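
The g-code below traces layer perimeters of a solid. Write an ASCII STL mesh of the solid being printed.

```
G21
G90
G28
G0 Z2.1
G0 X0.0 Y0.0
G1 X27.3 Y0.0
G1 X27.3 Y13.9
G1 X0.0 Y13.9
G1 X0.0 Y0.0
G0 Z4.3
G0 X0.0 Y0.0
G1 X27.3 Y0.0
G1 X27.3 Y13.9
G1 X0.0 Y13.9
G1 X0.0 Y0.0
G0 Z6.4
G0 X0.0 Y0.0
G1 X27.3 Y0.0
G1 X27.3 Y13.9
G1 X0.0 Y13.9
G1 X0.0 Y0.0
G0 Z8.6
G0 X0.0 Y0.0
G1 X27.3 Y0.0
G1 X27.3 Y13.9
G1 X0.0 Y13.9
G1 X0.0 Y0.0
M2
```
solid part
  facet normal 0.0000 0.0000 -1.0000
    outer loop
      vertex 27.3 13.9 0.0
      vertex 27.3 0.0 0.0
      vertex 0.0 0.0 0.0
    endloop
  endfacet
  facet normal 0.0000 0.0000 -1.0000
    outer loop
      vertex 0.0 13.9 0.0
      vertex 27.3 13.9 0.0
      vertex 0.0 0.0 0.0
    endloop
  endfacet
  facet normal 0.0000 0.0000 1.0000
    outer loop
      vertex 0.0 0.0 8.6
      vertex 27.3 0.0 8.6
      vertex 27.3 13.9 8.6
    endloop
  endfacet
  facet normal 0.0000 0.0000 1.0000
    outer loop
      vertex 0.0 0.0 8.6
      vertex 27.3 13.9 8.6
      vertex 0.0 13.9 8.6
    endloop
  endfacet
  facet normal 0.0000 -1.0000 0.0000
    outer loop
      vertex 0.0 0.0 0.0
      vertex 27.3 0.0 0.0
      vertex 27.3 0.0 8.6
    endloop
  endfacet
  facet normal 0.0000 -1.0000 0.0000
    outer loop
      vertex 0.0 0.0 0.0
      vertex 27.3 0.0 8.6
      vertex 0.0 0.0 8.6
    endloop
  endfacet
  facet normal 0.0000 1.0000 0.0000
    outer loop
      vertex 27.3 13.9 8.6
      vertex 27.3 13.9 0.0
      vertex 0.0 13.9 0.0
    endloop
  endfacet
  facet normal 0.0000 1.0000 0.0000
    outer loop
      vertex 0.0 13.9 8.6
      vertex 27.3 13.9 8.6
      vertex 0.0 13.9 0.0
    endloop
  endfacet
  facet normal -1.0000 0.0000 0.0000
    outer loop
      vertex 0.0 13.9 8.6
      vertex 0.0 13.9 0.0
      vertex 0.0 0.0 0.0
    endloop
  endfacet
  facet normal -1.0000 0.0000 0.0000
    outer loop
      vertex 0.0 0.0 8.6
      vertex 0.0 13.9 8.6
      vertex 0.0 0.0 0.0
    endloop
  endfacet
  facet normal 1.0000 0.0000 0.0000
    outer loop
      vertex 27.3 0.0 0.0
      vertex 27.3 13.9 0.0
      vertex 27.3 13.9 8.6
    endloop
  endfacet
  facet normal 1.0000 0.0000 0.0000
    outer loop
      vertex 27.3 0.0 0.0
      vertex 27.3 13.9 8.6
      vertex 27.3 0.0 8.6
    endloop
  endfacet
endsolid part

The G0 Z moves step by Δz≈2.1 mm. Every layer's G1 loop is the same polygon, so the solid is a straight extrusion of it from z=0 to z≈8.6. Closing with flat bottom and top caps and triangulating gives 12 facets — a rectangular box, roughly 27.3 × 13.9 mm footprint and 8.6 mm tall.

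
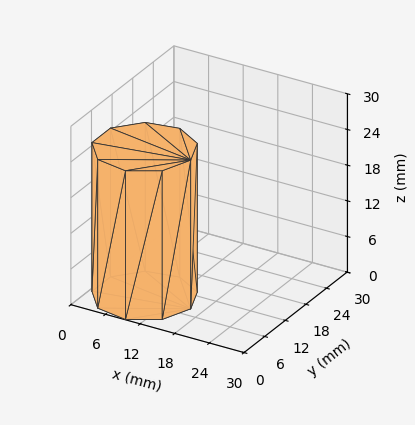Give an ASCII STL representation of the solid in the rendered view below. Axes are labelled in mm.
Reading the render: the shape is a regular 9-sided prism (a cylinder approximated with 9 flat sides), circumscribed radius ≈ 8 mm, height ≈ 25 mm (dimensions read to the nearest mm from the axis ticks). For the STL, each face is triangulated and given an outward normal.

solid part
  facet normal 0.0000 0.0000 -1.0000
    outer loop
      vertex 9.4 15.9 0.0
      vertex 14.1 13.1 0.0
      vertex 16.0 8.0 0.0
    endloop
  endfacet
  facet normal 0.0000 0.0000 -1.0000
    outer loop
      vertex 4.0 14.9 0.0
      vertex 9.4 15.9 0.0
      vertex 16.0 8.0 0.0
    endloop
  endfacet
  facet normal 0.0000 0.0000 -1.0000
    outer loop
      vertex 0.5 10.7 0.0
      vertex 4.0 14.9 0.0
      vertex 16.0 8.0 0.0
    endloop
  endfacet
  facet normal 0.0000 0.0000 -1.0000
    outer loop
      vertex 0.5 5.3 0.0
      vertex 0.5 10.7 0.0
      vertex 16.0 8.0 0.0
    endloop
  endfacet
  facet normal 0.0000 0.0000 -1.0000
    outer loop
      vertex 4.0 1.1 0.0
      vertex 0.5 5.3 0.0
      vertex 16.0 8.0 0.0
    endloop
  endfacet
  facet normal 0.0000 0.0000 -1.0000
    outer loop
      vertex 9.4 0.1 0.0
      vertex 4.0 1.1 0.0
      vertex 16.0 8.0 0.0
    endloop
  endfacet
  facet normal 0.0000 0.0000 -1.0000
    outer loop
      vertex 14.1 2.9 0.0
      vertex 9.4 0.1 0.0
      vertex 16.0 8.0 0.0
    endloop
  endfacet
  facet normal 0.0000 0.0000 1.0000
    outer loop
      vertex 16.0 8.0 25.0
      vertex 14.1 13.1 25.0
      vertex 9.4 15.9 25.0
    endloop
  endfacet
  facet normal 0.0000 0.0000 1.0000
    outer loop
      vertex 16.0 8.0 25.0
      vertex 9.4 15.9 25.0
      vertex 4.0 14.9 25.0
    endloop
  endfacet
  facet normal 0.0000 0.0000 1.0000
    outer loop
      vertex 16.0 8.0 25.0
      vertex 4.0 14.9 25.0
      vertex 0.5 10.7 25.0
    endloop
  endfacet
  facet normal 0.0000 0.0000 1.0000
    outer loop
      vertex 16.0 8.0 25.0
      vertex 0.5 10.7 25.0
      vertex 0.5 5.3 25.0
    endloop
  endfacet
  facet normal 0.0000 0.0000 1.0000
    outer loop
      vertex 16.0 8.0 25.0
      vertex 0.5 5.3 25.0
      vertex 4.0 1.1 25.0
    endloop
  endfacet
  facet normal 0.0000 0.0000 1.0000
    outer loop
      vertex 16.0 8.0 25.0
      vertex 4.0 1.1 25.0
      vertex 9.4 0.1 25.0
    endloop
  endfacet
  facet normal 0.0000 0.0000 1.0000
    outer loop
      vertex 16.0 8.0 25.0
      vertex 9.4 0.1 25.0
      vertex 14.1 2.9 25.0
    endloop
  endfacet
  facet normal 0.9371 0.3491 0.0000
    outer loop
      vertex 16.0 8.0 0.0
      vertex 14.1 13.1 0.0
      vertex 14.1 13.1 25.0
    endloop
  endfacet
  facet normal 0.9371 0.3491 0.0000
    outer loop
      vertex 16.0 8.0 0.0
      vertex 14.1 13.1 25.0
      vertex 16.0 8.0 25.0
    endloop
  endfacet
  facet normal 0.5118 0.8591 0.0000
    outer loop
      vertex 14.1 13.1 0.0
      vertex 9.4 15.9 0.0
      vertex 9.4 15.9 25.0
    endloop
  endfacet
  facet normal 0.5118 0.8591 0.0000
    outer loop
      vertex 14.1 13.1 0.0
      vertex 9.4 15.9 25.0
      vertex 14.1 13.1 25.0
    endloop
  endfacet
  facet normal -0.1821 0.9833 0.0000
    outer loop
      vertex 9.4 15.9 0.0
      vertex 4.0 14.9 0.0
      vertex 4.0 14.9 25.0
    endloop
  endfacet
  facet normal -0.1821 0.9833 0.0000
    outer loop
      vertex 9.4 15.9 0.0
      vertex 4.0 14.9 25.0
      vertex 9.4 15.9 25.0
    endloop
  endfacet
  facet normal -0.7682 0.6402 0.0000
    outer loop
      vertex 4.0 14.9 0.0
      vertex 0.5 10.7 0.0
      vertex 0.5 10.7 25.0
    endloop
  endfacet
  facet normal -0.7682 0.6402 0.0000
    outer loop
      vertex 4.0 14.9 0.0
      vertex 0.5 10.7 25.0
      vertex 4.0 14.9 25.0
    endloop
  endfacet
  facet normal -1.0000 0.0000 0.0000
    outer loop
      vertex 0.5 10.7 0.0
      vertex 0.5 5.3 0.0
      vertex 0.5 5.3 25.0
    endloop
  endfacet
  facet normal -1.0000 0.0000 0.0000
    outer loop
      vertex 0.5 10.7 0.0
      vertex 0.5 5.3 25.0
      vertex 0.5 10.7 25.0
    endloop
  endfacet
  facet normal -0.7682 -0.6402 0.0000
    outer loop
      vertex 0.5 5.3 0.0
      vertex 4.0 1.1 0.0
      vertex 4.0 1.1 25.0
    endloop
  endfacet
  facet normal -0.7682 -0.6402 0.0000
    outer loop
      vertex 0.5 5.3 0.0
      vertex 4.0 1.1 25.0
      vertex 0.5 5.3 25.0
    endloop
  endfacet
  facet normal -0.1821 -0.9833 0.0000
    outer loop
      vertex 4.0 1.1 0.0
      vertex 9.4 0.1 0.0
      vertex 9.4 0.1 25.0
    endloop
  endfacet
  facet normal -0.1821 -0.9833 0.0000
    outer loop
      vertex 4.0 1.1 0.0
      vertex 9.4 0.1 25.0
      vertex 4.0 1.1 25.0
    endloop
  endfacet
  facet normal 0.5118 -0.8591 0.0000
    outer loop
      vertex 9.4 0.1 0.0
      vertex 14.1 2.9 0.0
      vertex 14.1 2.9 25.0
    endloop
  endfacet
  facet normal 0.5118 -0.8591 0.0000
    outer loop
      vertex 9.4 0.1 0.0
      vertex 14.1 2.9 25.0
      vertex 9.4 0.1 25.0
    endloop
  endfacet
  facet normal 0.9371 -0.3491 0.0000
    outer loop
      vertex 14.1 2.9 0.0
      vertex 16.0 8.0 0.0
      vertex 16.0 8.0 25.0
    endloop
  endfacet
  facet normal 0.9371 -0.3491 0.0000
    outer loop
      vertex 14.1 2.9 0.0
      vertex 16.0 8.0 25.0
      vertex 14.1 2.9 25.0
    endloop
  endfacet
endsolid part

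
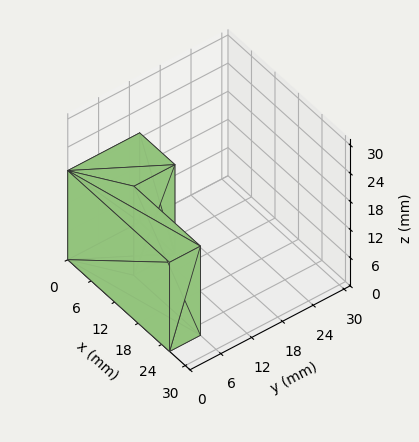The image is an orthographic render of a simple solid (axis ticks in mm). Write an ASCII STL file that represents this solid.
Reading the render: the shape is an L-shaped prism: outer 26 × 14 mm, arm thicknesses ≈ 6 mm (horizontal) and 9 mm (vertical), extruded 19 mm in z (dimensions read to the nearest mm from the axis ticks). For the STL, each face is triangulated and given an outward normal.

solid part
  facet normal 0.0000 0.0000 -1.0000
    outer loop
      vertex 26.000 6.000 0.000
      vertex 26.000 0.000 0.000
      vertex 0.000 0.000 0.000
    endloop
  endfacet
  facet normal 0.0000 0.0000 -1.0000
    outer loop
      vertex 9.000 6.000 0.000
      vertex 26.000 6.000 0.000
      vertex 0.000 0.000 0.000
    endloop
  endfacet
  facet normal 0.0000 0.0000 -1.0000
    outer loop
      vertex 9.000 14.000 0.000
      vertex 9.000 6.000 0.000
      vertex 0.000 0.000 0.000
    endloop
  endfacet
  facet normal 0.0000 0.0000 -1.0000
    outer loop
      vertex 0.000 14.000 0.000
      vertex 9.000 14.000 0.000
      vertex 0.000 0.000 0.000
    endloop
  endfacet
  facet normal 0.0000 0.0000 1.0000
    outer loop
      vertex 0.000 0.000 19.000
      vertex 26.000 0.000 19.000
      vertex 26.000 6.000 19.000
    endloop
  endfacet
  facet normal 0.0000 0.0000 1.0000
    outer loop
      vertex 0.000 0.000 19.000
      vertex 26.000 6.000 19.000
      vertex 9.000 6.000 19.000
    endloop
  endfacet
  facet normal 0.0000 0.0000 1.0000
    outer loop
      vertex 0.000 0.000 19.000
      vertex 9.000 6.000 19.000
      vertex 9.000 14.000 19.000
    endloop
  endfacet
  facet normal 0.0000 0.0000 1.0000
    outer loop
      vertex 0.000 0.000 19.000
      vertex 9.000 14.000 19.000
      vertex 0.000 14.000 19.000
    endloop
  endfacet
  facet normal 0.0000 -1.0000 0.0000
    outer loop
      vertex 0.000 0.000 0.000
      vertex 26.000 0.000 0.000
      vertex 26.000 0.000 19.000
    endloop
  endfacet
  facet normal 0.0000 -1.0000 0.0000
    outer loop
      vertex 0.000 0.000 0.000
      vertex 26.000 0.000 19.000
      vertex 0.000 0.000 19.000
    endloop
  endfacet
  facet normal 1.0000 0.0000 0.0000
    outer loop
      vertex 26.000 0.000 0.000
      vertex 26.000 6.000 0.000
      vertex 26.000 6.000 19.000
    endloop
  endfacet
  facet normal 1.0000 0.0000 0.0000
    outer loop
      vertex 26.000 0.000 0.000
      vertex 26.000 6.000 19.000
      vertex 26.000 0.000 19.000
    endloop
  endfacet
  facet normal 0.0000 1.0000 0.0000
    outer loop
      vertex 26.000 6.000 0.000
      vertex 9.000 6.000 0.000
      vertex 9.000 6.000 19.000
    endloop
  endfacet
  facet normal 0.0000 1.0000 0.0000
    outer loop
      vertex 26.000 6.000 0.000
      vertex 9.000 6.000 19.000
      vertex 26.000 6.000 19.000
    endloop
  endfacet
  facet normal 1.0000 0.0000 0.0000
    outer loop
      vertex 9.000 6.000 0.000
      vertex 9.000 14.000 0.000
      vertex 9.000 14.000 19.000
    endloop
  endfacet
  facet normal 1.0000 0.0000 0.0000
    outer loop
      vertex 9.000 6.000 0.000
      vertex 9.000 14.000 19.000
      vertex 9.000 6.000 19.000
    endloop
  endfacet
  facet normal 0.0000 1.0000 0.0000
    outer loop
      vertex 9.000 14.000 0.000
      vertex 0.000 14.000 0.000
      vertex 0.000 14.000 19.000
    endloop
  endfacet
  facet normal 0.0000 1.0000 0.0000
    outer loop
      vertex 9.000 14.000 0.000
      vertex 0.000 14.000 19.000
      vertex 9.000 14.000 19.000
    endloop
  endfacet
  facet normal -1.0000 0.0000 0.0000
    outer loop
      vertex 0.000 14.000 0.000
      vertex 0.000 0.000 0.000
      vertex 0.000 0.000 19.000
    endloop
  endfacet
  facet normal -1.0000 0.0000 0.0000
    outer loop
      vertex 0.000 14.000 0.000
      vertex 0.000 0.000 19.000
      vertex 0.000 14.000 19.000
    endloop
  endfacet
endsolid part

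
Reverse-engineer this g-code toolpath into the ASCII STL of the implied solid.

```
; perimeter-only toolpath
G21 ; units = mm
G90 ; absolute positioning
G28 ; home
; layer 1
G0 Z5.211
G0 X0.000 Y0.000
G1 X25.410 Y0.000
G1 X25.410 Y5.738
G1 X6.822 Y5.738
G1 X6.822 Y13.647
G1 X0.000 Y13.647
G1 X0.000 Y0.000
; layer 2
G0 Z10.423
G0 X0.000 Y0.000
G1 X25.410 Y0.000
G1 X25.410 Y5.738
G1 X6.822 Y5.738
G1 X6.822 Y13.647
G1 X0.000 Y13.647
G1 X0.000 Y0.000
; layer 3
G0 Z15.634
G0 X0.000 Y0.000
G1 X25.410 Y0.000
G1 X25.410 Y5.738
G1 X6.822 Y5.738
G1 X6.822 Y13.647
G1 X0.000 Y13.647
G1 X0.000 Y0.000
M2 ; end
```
solid part
  facet normal 0.0000 0.0000 -1.0000
    outer loop
      vertex 25.410 5.738 0.000
      vertex 25.410 0.000 0.000
      vertex 0.000 0.000 0.000
    endloop
  endfacet
  facet normal 0.0000 0.0000 -1.0000
    outer loop
      vertex 6.822 5.738 0.000
      vertex 25.410 5.738 0.000
      vertex 0.000 0.000 0.000
    endloop
  endfacet
  facet normal 0.0000 0.0000 -1.0000
    outer loop
      vertex 6.822 13.647 0.000
      vertex 6.822 5.738 0.000
      vertex 0.000 0.000 0.000
    endloop
  endfacet
  facet normal 0.0000 0.0000 -1.0000
    outer loop
      vertex 0.000 13.647 0.000
      vertex 6.822 13.647 0.000
      vertex 0.000 0.000 0.000
    endloop
  endfacet
  facet normal 0.0000 0.0000 1.0000
    outer loop
      vertex 0.000 0.000 15.634
      vertex 25.410 0.000 15.634
      vertex 25.410 5.738 15.634
    endloop
  endfacet
  facet normal 0.0000 0.0000 1.0000
    outer loop
      vertex 0.000 0.000 15.634
      vertex 25.410 5.738 15.634
      vertex 6.822 5.738 15.634
    endloop
  endfacet
  facet normal 0.0000 0.0000 1.0000
    outer loop
      vertex 0.000 0.000 15.634
      vertex 6.822 5.738 15.634
      vertex 6.822 13.647 15.634
    endloop
  endfacet
  facet normal 0.0000 0.0000 1.0000
    outer loop
      vertex 0.000 0.000 15.634
      vertex 6.822 13.647 15.634
      vertex 0.000 13.647 15.634
    endloop
  endfacet
  facet normal 0.0000 -1.0000 0.0000
    outer loop
      vertex 0.000 0.000 0.000
      vertex 25.410 0.000 0.000
      vertex 25.410 0.000 15.634
    endloop
  endfacet
  facet normal 0.0000 -1.0000 0.0000
    outer loop
      vertex 0.000 0.000 0.000
      vertex 25.410 0.000 15.634
      vertex 0.000 0.000 15.634
    endloop
  endfacet
  facet normal 1.0000 0.0000 0.0000
    outer loop
      vertex 25.410 0.000 0.000
      vertex 25.410 5.738 0.000
      vertex 25.410 5.738 15.634
    endloop
  endfacet
  facet normal 1.0000 0.0000 0.0000
    outer loop
      vertex 25.410 0.000 0.000
      vertex 25.410 5.738 15.634
      vertex 25.410 0.000 15.634
    endloop
  endfacet
  facet normal 0.0000 1.0000 0.0000
    outer loop
      vertex 25.410 5.738 0.000
      vertex 6.822 5.738 0.000
      vertex 6.822 5.738 15.634
    endloop
  endfacet
  facet normal 0.0000 1.0000 0.0000
    outer loop
      vertex 25.410 5.738 0.000
      vertex 6.822 5.738 15.634
      vertex 25.410 5.738 15.634
    endloop
  endfacet
  facet normal 1.0000 0.0000 0.0000
    outer loop
      vertex 6.822 5.738 0.000
      vertex 6.822 13.647 0.000
      vertex 6.822 13.647 15.634
    endloop
  endfacet
  facet normal 1.0000 0.0000 0.0000
    outer loop
      vertex 6.822 5.738 0.000
      vertex 6.822 13.647 15.634
      vertex 6.822 5.738 15.634
    endloop
  endfacet
  facet normal 0.0000 1.0000 0.0000
    outer loop
      vertex 6.822 13.647 0.000
      vertex 0.000 13.647 0.000
      vertex 0.000 13.647 15.634
    endloop
  endfacet
  facet normal 0.0000 1.0000 0.0000
    outer loop
      vertex 6.822 13.647 0.000
      vertex 0.000 13.647 15.634
      vertex 6.822 13.647 15.634
    endloop
  endfacet
  facet normal -1.0000 0.0000 0.0000
    outer loop
      vertex 0.000 13.647 0.000
      vertex 0.000 0.000 0.000
      vertex 0.000 0.000 15.634
    endloop
  endfacet
  facet normal -1.0000 0.0000 0.0000
    outer loop
      vertex 0.000 13.647 0.000
      vertex 0.000 0.000 15.634
      vertex 0.000 13.647 15.634
    endloop
  endfacet
endsolid part

The G0 Z moves step by Δz≈5.211 mm. Every layer's G1 loop is the same polygon, so the solid is a straight extrusion of it from z=0 to z≈15.6. Closing with flat bottom and top caps and triangulating gives 20 facets — an L-shaped prism: outer 25.4 × 13.6 mm, arm thicknesses ≈ 5.74 mm (horizontal) and 6.82 mm (vertical), extruded 15.6 mm in z.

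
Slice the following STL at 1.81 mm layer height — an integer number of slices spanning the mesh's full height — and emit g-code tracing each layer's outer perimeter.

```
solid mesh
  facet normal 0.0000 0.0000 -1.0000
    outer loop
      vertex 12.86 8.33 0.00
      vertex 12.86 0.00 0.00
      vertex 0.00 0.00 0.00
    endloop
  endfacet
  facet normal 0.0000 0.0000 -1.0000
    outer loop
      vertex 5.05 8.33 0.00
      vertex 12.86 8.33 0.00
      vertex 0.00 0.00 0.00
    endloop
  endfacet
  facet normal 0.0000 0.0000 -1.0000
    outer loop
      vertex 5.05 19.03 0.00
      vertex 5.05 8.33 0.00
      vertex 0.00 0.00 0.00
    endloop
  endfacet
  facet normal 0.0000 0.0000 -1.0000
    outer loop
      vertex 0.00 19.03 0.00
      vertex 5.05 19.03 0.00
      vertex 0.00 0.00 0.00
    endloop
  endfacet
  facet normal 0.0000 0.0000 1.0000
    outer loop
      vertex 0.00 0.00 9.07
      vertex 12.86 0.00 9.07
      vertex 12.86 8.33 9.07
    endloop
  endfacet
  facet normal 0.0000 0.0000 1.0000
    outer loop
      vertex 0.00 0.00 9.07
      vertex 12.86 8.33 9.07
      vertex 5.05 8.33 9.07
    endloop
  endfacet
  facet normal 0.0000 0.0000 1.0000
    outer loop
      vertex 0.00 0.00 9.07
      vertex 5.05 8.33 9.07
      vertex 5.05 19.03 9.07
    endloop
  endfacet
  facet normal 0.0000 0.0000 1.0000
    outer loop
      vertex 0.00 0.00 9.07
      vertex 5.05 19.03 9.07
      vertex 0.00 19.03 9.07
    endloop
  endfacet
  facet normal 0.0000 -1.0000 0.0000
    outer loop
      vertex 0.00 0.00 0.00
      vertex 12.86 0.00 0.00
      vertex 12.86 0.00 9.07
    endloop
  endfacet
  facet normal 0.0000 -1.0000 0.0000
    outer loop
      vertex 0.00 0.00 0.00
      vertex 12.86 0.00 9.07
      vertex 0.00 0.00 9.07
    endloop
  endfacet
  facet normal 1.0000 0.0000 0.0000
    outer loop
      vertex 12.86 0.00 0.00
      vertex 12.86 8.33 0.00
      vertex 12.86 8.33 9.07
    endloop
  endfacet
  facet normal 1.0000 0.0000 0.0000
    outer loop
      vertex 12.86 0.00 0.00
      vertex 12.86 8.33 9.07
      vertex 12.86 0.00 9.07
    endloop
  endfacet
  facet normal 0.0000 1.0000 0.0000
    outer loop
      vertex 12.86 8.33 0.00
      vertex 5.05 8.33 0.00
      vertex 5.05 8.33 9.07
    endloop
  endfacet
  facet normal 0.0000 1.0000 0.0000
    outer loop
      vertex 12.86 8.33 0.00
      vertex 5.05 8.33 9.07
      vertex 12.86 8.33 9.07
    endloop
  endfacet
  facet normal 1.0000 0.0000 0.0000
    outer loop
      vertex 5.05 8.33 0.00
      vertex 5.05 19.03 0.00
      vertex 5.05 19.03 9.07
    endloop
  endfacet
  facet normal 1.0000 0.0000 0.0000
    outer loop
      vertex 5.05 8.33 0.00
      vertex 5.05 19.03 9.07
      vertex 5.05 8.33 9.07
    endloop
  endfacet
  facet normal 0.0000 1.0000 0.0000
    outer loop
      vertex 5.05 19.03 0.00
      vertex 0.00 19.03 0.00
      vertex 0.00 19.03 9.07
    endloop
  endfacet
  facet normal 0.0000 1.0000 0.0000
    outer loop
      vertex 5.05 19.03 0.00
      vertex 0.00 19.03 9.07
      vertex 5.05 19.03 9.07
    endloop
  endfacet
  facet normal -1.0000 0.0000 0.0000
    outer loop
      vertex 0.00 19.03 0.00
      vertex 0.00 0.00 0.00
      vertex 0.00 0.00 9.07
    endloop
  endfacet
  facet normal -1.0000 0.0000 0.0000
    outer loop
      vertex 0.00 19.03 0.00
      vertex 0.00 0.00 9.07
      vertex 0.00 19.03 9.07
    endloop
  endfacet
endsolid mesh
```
; perimeter-only toolpath
G21 ; units = mm
G90 ; absolute positioning
G28 ; home
; layer 1
G0 Z1.81
G0 X0.00 Y0.00
G1 X12.86 Y0.00
G1 X12.86 Y8.33
G1 X5.05 Y8.33
G1 X5.05 Y19.03
G1 X0.00 Y19.03
G1 X0.00 Y0.00
; layer 2
G0 Z3.63
G0 X0.00 Y0.00
G1 X12.86 Y0.00
G1 X12.86 Y8.33
G1 X5.05 Y8.33
G1 X5.05 Y19.03
G1 X0.00 Y19.03
G1 X0.00 Y0.00
; layer 3
G0 Z5.44
G0 X0.00 Y0.00
G1 X12.86 Y0.00
G1 X12.86 Y8.33
G1 X5.05 Y8.33
G1 X5.05 Y19.03
G1 X0.00 Y19.03
G1 X0.00 Y0.00
; layer 4
G0 Z7.26
G0 X0.00 Y0.00
G1 X12.86 Y0.00
G1 X12.86 Y8.33
G1 X5.05 Y8.33
G1 X5.05 Y19.03
G1 X0.00 Y19.03
G1 X0.00 Y0.00
; layer 5
G0 Z9.07
G0 X0.00 Y0.00
G1 X12.86 Y0.00
G1 X12.86 Y8.33
G1 X5.05 Y8.33
G1 X5.05 Y19.03
G1 X0.00 Y19.03
G1 X0.00 Y0.00
M2 ; end

The solid is an L-shaped prism: outer 12.9 × 19 mm, arm thicknesses ≈ 8.33 mm (horizontal) and 5.05 mm (vertical), extruded 9.07 mm in z. Slicing at Δz = 1.81 mm — 5 equal slices spanning the solid's height, so layer i sits at z = i·h/5 — gives 5 non-empty perimeters. Each is a 6-segment closed polygon; G0 lifts to the layer z and rapids to the start vertex, then G1 traces the edges.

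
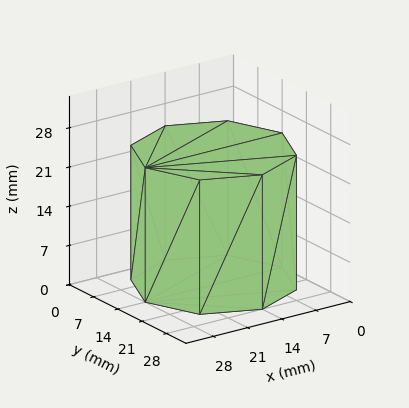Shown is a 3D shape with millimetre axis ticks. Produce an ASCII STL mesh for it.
Reading the render: the shape is a regular 8-sided prism (a cylinder approximated with 8 flat sides), circumscribed radius ≈ 14 mm, height ≈ 24 mm (dimensions read to the nearest mm from the axis ticks). For the STL, each face is triangulated and given an outward normal.

solid part
  facet normal 0.0000 0.0000 -1.0000
    outer loop
      vertex 14.00 28.00 0.00
      vertex 23.90 23.90 0.00
      vertex 28.00 14.00 0.00
    endloop
  endfacet
  facet normal 0.0000 0.0000 -1.0000
    outer loop
      vertex 4.10 23.90 0.00
      vertex 14.00 28.00 0.00
      vertex 28.00 14.00 0.00
    endloop
  endfacet
  facet normal 0.0000 0.0000 -1.0000
    outer loop
      vertex 0.00 14.00 0.00
      vertex 4.10 23.90 0.00
      vertex 28.00 14.00 0.00
    endloop
  endfacet
  facet normal 0.0000 0.0000 -1.0000
    outer loop
      vertex 4.10 4.10 0.00
      vertex 0.00 14.00 0.00
      vertex 28.00 14.00 0.00
    endloop
  endfacet
  facet normal 0.0000 0.0000 -1.0000
    outer loop
      vertex 14.00 0.00 0.00
      vertex 4.10 4.10 0.00
      vertex 28.00 14.00 0.00
    endloop
  endfacet
  facet normal 0.0000 0.0000 -1.0000
    outer loop
      vertex 23.90 4.10 0.00
      vertex 14.00 0.00 0.00
      vertex 28.00 14.00 0.00
    endloop
  endfacet
  facet normal 0.0000 0.0000 1.0000
    outer loop
      vertex 28.00 14.00 24.00
      vertex 23.90 23.90 24.00
      vertex 14.00 28.00 24.00
    endloop
  endfacet
  facet normal 0.0000 0.0000 1.0000
    outer loop
      vertex 28.00 14.00 24.00
      vertex 14.00 28.00 24.00
      vertex 4.10 23.90 24.00
    endloop
  endfacet
  facet normal 0.0000 0.0000 1.0000
    outer loop
      vertex 28.00 14.00 24.00
      vertex 4.10 23.90 24.00
      vertex 0.00 14.00 24.00
    endloop
  endfacet
  facet normal 0.0000 0.0000 1.0000
    outer loop
      vertex 28.00 14.00 24.00
      vertex 0.00 14.00 24.00
      vertex 4.10 4.10 24.00
    endloop
  endfacet
  facet normal 0.0000 0.0000 1.0000
    outer loop
      vertex 28.00 14.00 24.00
      vertex 4.10 4.10 24.00
      vertex 14.00 0.00 24.00
    endloop
  endfacet
  facet normal 0.0000 0.0000 1.0000
    outer loop
      vertex 28.00 14.00 24.00
      vertex 14.00 0.00 24.00
      vertex 23.90 4.10 24.00
    endloop
  endfacet
  facet normal 0.9239 0.3826 0.0000
    outer loop
      vertex 28.00 14.00 0.00
      vertex 23.90 23.90 0.00
      vertex 23.90 23.90 24.00
    endloop
  endfacet
  facet normal 0.9239 0.3826 0.0000
    outer loop
      vertex 28.00 14.00 0.00
      vertex 23.90 23.90 24.00
      vertex 28.00 14.00 24.00
    endloop
  endfacet
  facet normal 0.3826 0.9239 0.0000
    outer loop
      vertex 23.90 23.90 0.00
      vertex 14.00 28.00 0.00
      vertex 14.00 28.00 24.00
    endloop
  endfacet
  facet normal 0.3826 0.9239 0.0000
    outer loop
      vertex 23.90 23.90 0.00
      vertex 14.00 28.00 24.00
      vertex 23.90 23.90 24.00
    endloop
  endfacet
  facet normal -0.3826 0.9239 0.0000
    outer loop
      vertex 14.00 28.00 0.00
      vertex 4.10 23.90 0.00
      vertex 4.10 23.90 24.00
    endloop
  endfacet
  facet normal -0.3826 0.9239 0.0000
    outer loop
      vertex 14.00 28.00 0.00
      vertex 4.10 23.90 24.00
      vertex 14.00 28.00 24.00
    endloop
  endfacet
  facet normal -0.9239 0.3826 0.0000
    outer loop
      vertex 4.10 23.90 0.00
      vertex 0.00 14.00 0.00
      vertex 0.00 14.00 24.00
    endloop
  endfacet
  facet normal -0.9239 0.3826 0.0000
    outer loop
      vertex 4.10 23.90 0.00
      vertex 0.00 14.00 24.00
      vertex 4.10 23.90 24.00
    endloop
  endfacet
  facet normal -0.9239 -0.3826 0.0000
    outer loop
      vertex 0.00 14.00 0.00
      vertex 4.10 4.10 0.00
      vertex 4.10 4.10 24.00
    endloop
  endfacet
  facet normal -0.9239 -0.3826 0.0000
    outer loop
      vertex 0.00 14.00 0.00
      vertex 4.10 4.10 24.00
      vertex 0.00 14.00 24.00
    endloop
  endfacet
  facet normal -0.3826 -0.9239 0.0000
    outer loop
      vertex 4.10 4.10 0.00
      vertex 14.00 0.00 0.00
      vertex 14.00 0.00 24.00
    endloop
  endfacet
  facet normal -0.3826 -0.9239 0.0000
    outer loop
      vertex 4.10 4.10 0.00
      vertex 14.00 0.00 24.00
      vertex 4.10 4.10 24.00
    endloop
  endfacet
  facet normal 0.3826 -0.9239 0.0000
    outer loop
      vertex 14.00 0.00 0.00
      vertex 23.90 4.10 0.00
      vertex 23.90 4.10 24.00
    endloop
  endfacet
  facet normal 0.3826 -0.9239 0.0000
    outer loop
      vertex 14.00 0.00 0.00
      vertex 23.90 4.10 24.00
      vertex 14.00 0.00 24.00
    endloop
  endfacet
  facet normal 0.9239 -0.3826 0.0000
    outer loop
      vertex 23.90 4.10 0.00
      vertex 28.00 14.00 0.00
      vertex 28.00 14.00 24.00
    endloop
  endfacet
  facet normal 0.9239 -0.3826 0.0000
    outer loop
      vertex 23.90 4.10 0.00
      vertex 28.00 14.00 24.00
      vertex 23.90 4.10 24.00
    endloop
  endfacet
endsolid part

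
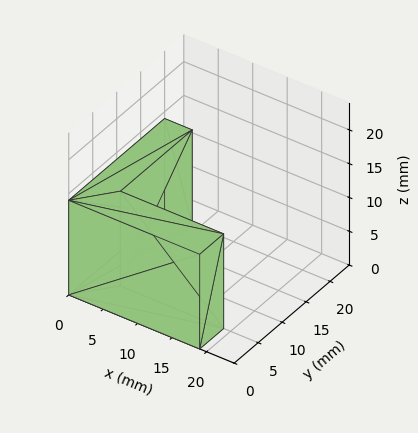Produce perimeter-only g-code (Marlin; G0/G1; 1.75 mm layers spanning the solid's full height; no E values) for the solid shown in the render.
Reading the render: the shape is an L-shaped prism: outer 19 × 20 mm, arm thicknesses ≈ 5 mm (horizontal) and 4 mm (vertical), extruded 14 mm in z (dimensions read to the nearest mm from the axis ticks). For the g-code, the solid's height is divided into equal slices at the stated Δz and each level perimeter traced with G1 moves after a G0 lift.

; perimeter-only toolpath
G21 ; units = mm
G90 ; absolute positioning
G28 ; home
; layer 1
G0 Z1.75
G0 X0.00 Y0.00
G1 X19.00 Y0.00
G1 X19.00 Y5.00
G1 X4.00 Y5.00
G1 X4.00 Y20.00
G1 X0.00 Y20.00
G1 X0.00 Y0.00
; layer 2
G0 Z3.50
G0 X0.00 Y0.00
G1 X19.00 Y0.00
G1 X19.00 Y5.00
G1 X4.00 Y5.00
G1 X4.00 Y20.00
G1 X0.00 Y20.00
G1 X0.00 Y0.00
; layer 3
G0 Z5.25
G0 X0.00 Y0.00
G1 X19.00 Y0.00
G1 X19.00 Y5.00
G1 X4.00 Y5.00
G1 X4.00 Y20.00
G1 X0.00 Y20.00
G1 X0.00 Y0.00
; layer 4
G0 Z7.00
G0 X0.00 Y0.00
G1 X19.00 Y0.00
G1 X19.00 Y5.00
G1 X4.00 Y5.00
G1 X4.00 Y20.00
G1 X0.00 Y20.00
G1 X0.00 Y0.00
; layer 5
G0 Z8.75
G0 X0.00 Y0.00
G1 X19.00 Y0.00
G1 X19.00 Y5.00
G1 X4.00 Y5.00
G1 X4.00 Y20.00
G1 X0.00 Y20.00
G1 X0.00 Y0.00
; layer 6
G0 Z10.50
G0 X0.00 Y0.00
G1 X19.00 Y0.00
G1 X19.00 Y5.00
G1 X4.00 Y5.00
G1 X4.00 Y20.00
G1 X0.00 Y20.00
G1 X0.00 Y0.00
; layer 7
G0 Z12.25
G0 X0.00 Y0.00
G1 X19.00 Y0.00
G1 X19.00 Y5.00
G1 X4.00 Y5.00
G1 X4.00 Y20.00
G1 X0.00 Y20.00
G1 X0.00 Y0.00
; layer 8
G0 Z14.00
G0 X0.00 Y0.00
G1 X19.00 Y0.00
G1 X19.00 Y5.00
G1 X4.00 Y5.00
G1 X4.00 Y20.00
G1 X0.00 Y20.00
G1 X0.00 Y0.00
M2 ; end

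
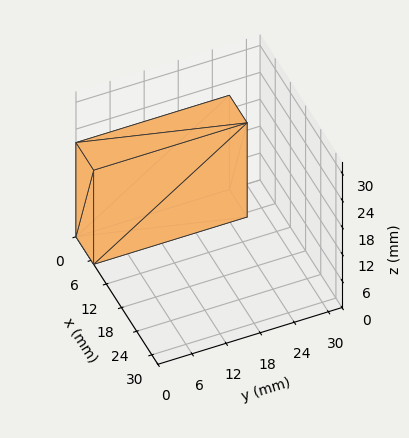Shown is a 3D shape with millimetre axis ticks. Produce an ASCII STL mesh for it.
Reading the render: the shape is a rectangular box, roughly 7 × 27 mm footprint and 21 mm tall (dimensions read to the nearest mm from the axis ticks). For the STL, each face is triangulated and given an outward normal.

solid part
  facet normal 0.0000 0.0000 -1.0000
    outer loop
      vertex 7.00 27.00 0.00
      vertex 7.00 0.00 0.00
      vertex 0.00 0.00 0.00
    endloop
  endfacet
  facet normal 0.0000 0.0000 -1.0000
    outer loop
      vertex 0.00 27.00 0.00
      vertex 7.00 27.00 0.00
      vertex 0.00 0.00 0.00
    endloop
  endfacet
  facet normal 0.0000 0.0000 1.0000
    outer loop
      vertex 0.00 0.00 21.00
      vertex 7.00 0.00 21.00
      vertex 7.00 27.00 21.00
    endloop
  endfacet
  facet normal 0.0000 0.0000 1.0000
    outer loop
      vertex 0.00 0.00 21.00
      vertex 7.00 27.00 21.00
      vertex 0.00 27.00 21.00
    endloop
  endfacet
  facet normal 0.0000 -1.0000 0.0000
    outer loop
      vertex 0.00 0.00 0.00
      vertex 7.00 0.00 0.00
      vertex 7.00 0.00 21.00
    endloop
  endfacet
  facet normal 0.0000 -1.0000 0.0000
    outer loop
      vertex 0.00 0.00 0.00
      vertex 7.00 0.00 21.00
      vertex 0.00 0.00 21.00
    endloop
  endfacet
  facet normal 0.0000 1.0000 0.0000
    outer loop
      vertex 7.00 27.00 21.00
      vertex 7.00 27.00 0.00
      vertex 0.00 27.00 0.00
    endloop
  endfacet
  facet normal 0.0000 1.0000 0.0000
    outer loop
      vertex 0.00 27.00 21.00
      vertex 7.00 27.00 21.00
      vertex 0.00 27.00 0.00
    endloop
  endfacet
  facet normal -1.0000 0.0000 0.0000
    outer loop
      vertex 0.00 27.00 21.00
      vertex 0.00 27.00 0.00
      vertex 0.00 0.00 0.00
    endloop
  endfacet
  facet normal -1.0000 0.0000 0.0000
    outer loop
      vertex 0.00 0.00 21.00
      vertex 0.00 27.00 21.00
      vertex 0.00 0.00 0.00
    endloop
  endfacet
  facet normal 1.0000 0.0000 0.0000
    outer loop
      vertex 7.00 0.00 0.00
      vertex 7.00 27.00 0.00
      vertex 7.00 27.00 21.00
    endloop
  endfacet
  facet normal 1.0000 0.0000 0.0000
    outer loop
      vertex 7.00 0.00 0.00
      vertex 7.00 27.00 21.00
      vertex 7.00 0.00 21.00
    endloop
  endfacet
endsolid part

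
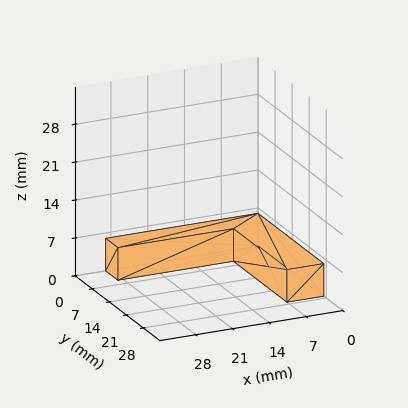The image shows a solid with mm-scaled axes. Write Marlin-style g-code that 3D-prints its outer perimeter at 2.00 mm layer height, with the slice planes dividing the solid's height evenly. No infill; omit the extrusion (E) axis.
Reading the render: the shape is an L-shaped prism: outer 29 × 27 mm, arm thicknesses ≈ 5 mm (horizontal) and 7 mm (vertical), extruded 6 mm in z (dimensions read to the nearest mm from the axis ticks). For the g-code, the solid's height is divided into equal slices at the stated Δz and each level perimeter traced with G1 moves after a G0 lift.

; perimeter-only toolpath
G21 ; units = mm
G90 ; absolute positioning
G28 ; home
; layer 1
G0 Z2.00
G0 X0.00 Y0.00
G1 X29.00 Y0.00
G1 X29.00 Y5.00
G1 X7.00 Y5.00
G1 X7.00 Y27.00
G1 X0.00 Y27.00
G1 X0.00 Y0.00
; layer 2
G0 Z4.00
G0 X0.00 Y0.00
G1 X29.00 Y0.00
G1 X29.00 Y5.00
G1 X7.00 Y5.00
G1 X7.00 Y27.00
G1 X0.00 Y27.00
G1 X0.00 Y0.00
; layer 3
G0 Z6.00
G0 X0.00 Y0.00
G1 X29.00 Y0.00
G1 X29.00 Y5.00
G1 X7.00 Y5.00
G1 X7.00 Y27.00
G1 X0.00 Y27.00
G1 X0.00 Y0.00
M2 ; end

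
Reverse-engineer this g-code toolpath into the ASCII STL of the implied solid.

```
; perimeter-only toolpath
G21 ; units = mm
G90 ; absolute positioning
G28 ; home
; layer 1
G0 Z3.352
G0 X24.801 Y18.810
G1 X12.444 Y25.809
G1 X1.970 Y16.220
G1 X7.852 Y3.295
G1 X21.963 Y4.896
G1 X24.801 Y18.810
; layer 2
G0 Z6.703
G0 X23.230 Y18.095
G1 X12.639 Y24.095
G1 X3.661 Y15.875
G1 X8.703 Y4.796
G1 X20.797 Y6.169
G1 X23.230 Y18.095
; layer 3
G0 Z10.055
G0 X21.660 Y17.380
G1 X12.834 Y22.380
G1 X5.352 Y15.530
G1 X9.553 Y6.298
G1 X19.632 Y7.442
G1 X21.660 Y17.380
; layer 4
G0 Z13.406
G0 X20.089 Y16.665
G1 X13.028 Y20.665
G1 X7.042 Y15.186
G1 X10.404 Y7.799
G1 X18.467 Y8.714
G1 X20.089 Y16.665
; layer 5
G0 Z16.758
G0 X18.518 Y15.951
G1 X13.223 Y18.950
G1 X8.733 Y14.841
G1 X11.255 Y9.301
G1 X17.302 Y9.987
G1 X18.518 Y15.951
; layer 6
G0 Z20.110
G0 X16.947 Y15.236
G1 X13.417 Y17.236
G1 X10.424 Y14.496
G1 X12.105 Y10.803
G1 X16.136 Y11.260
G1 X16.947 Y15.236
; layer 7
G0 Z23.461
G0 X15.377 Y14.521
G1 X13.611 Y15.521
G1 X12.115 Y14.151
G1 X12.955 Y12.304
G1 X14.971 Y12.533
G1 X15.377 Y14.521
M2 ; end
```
solid part
  facet normal 0.0000 0.0000 -1.0000
    outer loop
      vertex 0.279 16.565 0.000
      vertex 12.250 27.524 0.000
      vertex 26.372 19.525 0.000
    endloop
  endfacet
  facet normal 0.0000 0.0000 -1.0000
    outer loop
      vertex 7.002 1.793 0.000
      vertex 0.279 16.565 0.000
      vertex 26.372 19.525 0.000
    endloop
  endfacet
  facet normal 0.0000 0.0000 -1.0000
    outer loop
      vertex 23.128 3.623 0.000
      vertex 7.002 1.793 0.000
      vertex 26.372 19.525 0.000
    endloop
  endfacet
  facet normal 0.4550 0.8032 0.3845
    outer loop
      vertex 26.372 19.525 0.000
      vertex 12.250 27.524 0.000
      vertex 13.806 13.806 26.813
    endloop
  endfacet
  facet normal -0.6233 0.6809 0.3845
    outer loop
      vertex 12.250 27.524 0.000
      vertex 0.279 16.565 0.000
      vertex 13.806 13.806 26.813
    endloop
  endfacet
  facet normal -0.8402 -0.3824 0.3845
    outer loop
      vertex 0.279 16.565 0.000
      vertex 7.002 1.793 0.000
      vertex 13.806 13.806 26.813
    endloop
  endfacet
  facet normal 0.1041 -0.9172 0.3845
    outer loop
      vertex 7.002 1.793 0.000
      vertex 23.128 3.623 0.000
      vertex 13.806 13.806 26.813
    endloop
  endfacet
  facet normal 0.9045 -0.1845 0.3845
    outer loop
      vertex 23.128 3.623 0.000
      vertex 26.372 19.525 0.000
      vertex 13.806 13.806 26.813
    endloop
  endfacet
endsolid part

The G0 Z moves step by Δz≈3.352 mm. The G1 loops shrink linearly with z, so the solid tapers from its base footprint up to z≈26.8. Closing with a flat bottom cap and the tapered top and triangulating gives 8 facets — a regular 5-sided pyramid, base circumscribed radius ≈ 13.8 mm, apex at z ≈ 26.8 mm.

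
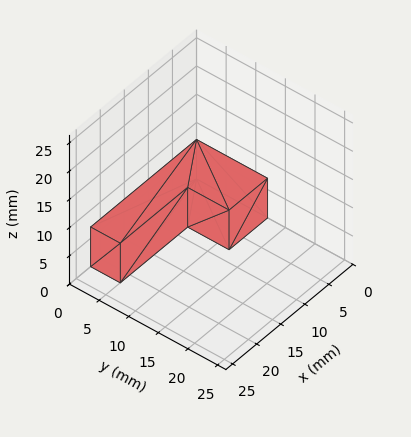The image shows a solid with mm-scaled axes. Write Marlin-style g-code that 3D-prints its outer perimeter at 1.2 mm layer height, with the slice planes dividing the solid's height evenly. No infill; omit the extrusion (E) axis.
Reading the render: the shape is an L-shaped prism: outer 22 × 12 mm, arm thicknesses ≈ 5 mm (horizontal) and 8 mm (vertical), extruded 7 mm in z (dimensions read to the nearest mm from the axis ticks). For the g-code, the solid's height is divided into equal slices at the stated Δz and each level perimeter traced with G1 moves after a G0 lift.

; perimeter-only toolpath
G21 ; units = mm
G90 ; absolute positioning
G28 ; home
; layer 1
G0 Z1.2
G0 X0.0 Y0.0
G1 X22.0 Y0.0
G1 X22.0 Y5.0
G1 X8.0 Y5.0
G1 X8.0 Y12.0
G1 X0.0 Y12.0
G1 X0.0 Y0.0
; layer 2
G0 Z2.3
G0 X0.0 Y0.0
G1 X22.0 Y0.0
G1 X22.0 Y5.0
G1 X8.0 Y5.0
G1 X8.0 Y12.0
G1 X0.0 Y12.0
G1 X0.0 Y0.0
; layer 3
G0 Z3.5
G0 X0.0 Y0.0
G1 X22.0 Y0.0
G1 X22.0 Y5.0
G1 X8.0 Y5.0
G1 X8.0 Y12.0
G1 X0.0 Y12.0
G1 X0.0 Y0.0
; layer 4
G0 Z4.7
G0 X0.0 Y0.0
G1 X22.0 Y0.0
G1 X22.0 Y5.0
G1 X8.0 Y5.0
G1 X8.0 Y12.0
G1 X0.0 Y12.0
G1 X0.0 Y0.0
; layer 5
G0 Z5.8
G0 X0.0 Y0.0
G1 X22.0 Y0.0
G1 X22.0 Y5.0
G1 X8.0 Y5.0
G1 X8.0 Y12.0
G1 X0.0 Y12.0
G1 X0.0 Y0.0
; layer 6
G0 Z7.0
G0 X0.0 Y0.0
G1 X22.0 Y0.0
G1 X22.0 Y5.0
G1 X8.0 Y5.0
G1 X8.0 Y12.0
G1 X0.0 Y12.0
G1 X0.0 Y0.0
M2 ; end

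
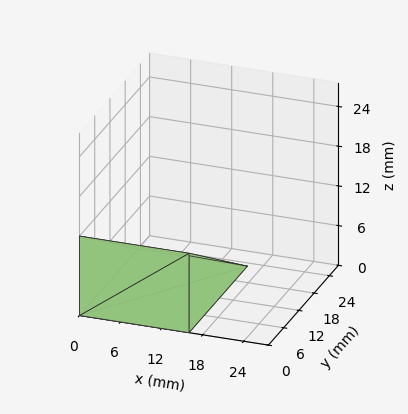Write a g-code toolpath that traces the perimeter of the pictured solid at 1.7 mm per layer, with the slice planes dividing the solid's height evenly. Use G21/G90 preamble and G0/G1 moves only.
Reading the render: the shape is a wedge (ramp): 16 × 23 mm base, rising to 12 mm along the y=0 edge and sloping linearly to z=0 at y=23 (dimensions read to the nearest mm from the axis ticks). For the g-code, the solid's height is divided into equal slices at the stated Δz and each level perimeter traced with G1 moves after a G0 lift.

; perimeter-only toolpath
G21 ; units = mm
G90 ; absolute positioning
G28 ; home
; layer 1
G0 Z1.7
G0 X0.0 Y0.0
G1 X16.0 Y0.0
G1 X16.0 Y19.7
G1 X0.0 Y19.7
G1 X0.0 Y0.0
; layer 2
G0 Z3.4
G0 X0.0 Y0.0
G1 X16.0 Y0.0
G1 X16.0 Y16.4
G1 X0.0 Y16.4
G1 X0.0 Y0.0
; layer 3
G0 Z5.1
G0 X0.0 Y0.0
G1 X16.0 Y0.0
G1 X16.0 Y13.1
G1 X0.0 Y13.1
G1 X0.0 Y0.0
; layer 4
G0 Z6.9
G0 X0.0 Y0.0
G1 X16.0 Y0.0
G1 X16.0 Y9.9
G1 X0.0 Y9.9
G1 X0.0 Y0.0
; layer 5
G0 Z8.6
G0 X0.0 Y0.0
G1 X16.0 Y0.0
G1 X16.0 Y6.6
G1 X0.0 Y6.6
G1 X0.0 Y0.0
; layer 6
G0 Z10.3
G0 X0.0 Y0.0
G1 X16.0 Y0.0
G1 X16.0 Y3.3
G1 X0.0 Y3.3
G1 X0.0 Y0.0
M2 ; end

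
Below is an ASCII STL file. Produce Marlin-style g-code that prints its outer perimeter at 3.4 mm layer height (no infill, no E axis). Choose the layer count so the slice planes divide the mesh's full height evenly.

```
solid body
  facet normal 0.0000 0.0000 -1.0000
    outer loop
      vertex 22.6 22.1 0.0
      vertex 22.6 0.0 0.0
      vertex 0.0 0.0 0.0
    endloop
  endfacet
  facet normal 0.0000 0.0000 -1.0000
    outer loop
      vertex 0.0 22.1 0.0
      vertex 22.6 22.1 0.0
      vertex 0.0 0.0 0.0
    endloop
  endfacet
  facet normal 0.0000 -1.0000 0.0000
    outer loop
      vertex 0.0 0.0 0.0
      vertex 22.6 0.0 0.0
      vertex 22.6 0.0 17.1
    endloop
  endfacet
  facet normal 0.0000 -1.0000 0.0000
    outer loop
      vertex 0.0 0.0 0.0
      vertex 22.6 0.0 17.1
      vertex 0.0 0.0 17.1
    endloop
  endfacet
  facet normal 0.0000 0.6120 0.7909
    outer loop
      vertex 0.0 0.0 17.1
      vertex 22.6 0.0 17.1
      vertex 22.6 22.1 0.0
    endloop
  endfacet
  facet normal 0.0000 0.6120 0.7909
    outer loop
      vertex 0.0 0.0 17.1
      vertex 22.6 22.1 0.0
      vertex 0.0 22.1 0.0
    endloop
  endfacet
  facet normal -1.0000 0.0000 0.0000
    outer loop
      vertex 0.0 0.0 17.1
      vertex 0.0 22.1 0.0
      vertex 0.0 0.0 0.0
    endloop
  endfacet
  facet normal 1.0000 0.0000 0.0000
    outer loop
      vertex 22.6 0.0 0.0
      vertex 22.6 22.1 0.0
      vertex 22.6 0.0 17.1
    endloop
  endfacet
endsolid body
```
; perimeter-only toolpath
G21 ; units = mm
G90 ; absolute positioning
G28 ; home
; layer 1
G0 Z3.4
G0 X0.0 Y0.0
G1 X22.6 Y0.0
G1 X22.6 Y17.7
G1 X0.0 Y17.7
G1 X0.0 Y0.0
; layer 2
G0 Z6.8
G0 X0.0 Y0.0
G1 X22.6 Y0.0
G1 X22.6 Y13.3
G1 X0.0 Y13.3
G1 X0.0 Y0.0
; layer 3
G0 Z10.3
G0 X0.0 Y0.0
G1 X22.6 Y0.0
G1 X22.6 Y8.8
G1 X0.0 Y8.8
G1 X0.0 Y0.0
; layer 4
G0 Z13.7
G0 X0.0 Y0.0
G1 X22.6 Y0.0
G1 X22.6 Y4.4
G1 X0.0 Y4.4
G1 X0.0 Y0.0
M2 ; end

The solid is a wedge (ramp): 22.6 × 22.1 mm base, rising to 17.1 mm along the y=0 edge and sloping linearly to z=0 at y=22.1. Slicing at Δz = 3.4 mm — 5 equal slices spanning the solid's height, so layer i sits at z = i·h/5 — gives 4 non-empty perimeters. Each is a 4-segment closed polygon; G0 lifts to the layer z and rapids to the start vertex, then G1 traces the edges. The cross-section shrinks linearly with z (the slice at the apex is degenerate and omitted).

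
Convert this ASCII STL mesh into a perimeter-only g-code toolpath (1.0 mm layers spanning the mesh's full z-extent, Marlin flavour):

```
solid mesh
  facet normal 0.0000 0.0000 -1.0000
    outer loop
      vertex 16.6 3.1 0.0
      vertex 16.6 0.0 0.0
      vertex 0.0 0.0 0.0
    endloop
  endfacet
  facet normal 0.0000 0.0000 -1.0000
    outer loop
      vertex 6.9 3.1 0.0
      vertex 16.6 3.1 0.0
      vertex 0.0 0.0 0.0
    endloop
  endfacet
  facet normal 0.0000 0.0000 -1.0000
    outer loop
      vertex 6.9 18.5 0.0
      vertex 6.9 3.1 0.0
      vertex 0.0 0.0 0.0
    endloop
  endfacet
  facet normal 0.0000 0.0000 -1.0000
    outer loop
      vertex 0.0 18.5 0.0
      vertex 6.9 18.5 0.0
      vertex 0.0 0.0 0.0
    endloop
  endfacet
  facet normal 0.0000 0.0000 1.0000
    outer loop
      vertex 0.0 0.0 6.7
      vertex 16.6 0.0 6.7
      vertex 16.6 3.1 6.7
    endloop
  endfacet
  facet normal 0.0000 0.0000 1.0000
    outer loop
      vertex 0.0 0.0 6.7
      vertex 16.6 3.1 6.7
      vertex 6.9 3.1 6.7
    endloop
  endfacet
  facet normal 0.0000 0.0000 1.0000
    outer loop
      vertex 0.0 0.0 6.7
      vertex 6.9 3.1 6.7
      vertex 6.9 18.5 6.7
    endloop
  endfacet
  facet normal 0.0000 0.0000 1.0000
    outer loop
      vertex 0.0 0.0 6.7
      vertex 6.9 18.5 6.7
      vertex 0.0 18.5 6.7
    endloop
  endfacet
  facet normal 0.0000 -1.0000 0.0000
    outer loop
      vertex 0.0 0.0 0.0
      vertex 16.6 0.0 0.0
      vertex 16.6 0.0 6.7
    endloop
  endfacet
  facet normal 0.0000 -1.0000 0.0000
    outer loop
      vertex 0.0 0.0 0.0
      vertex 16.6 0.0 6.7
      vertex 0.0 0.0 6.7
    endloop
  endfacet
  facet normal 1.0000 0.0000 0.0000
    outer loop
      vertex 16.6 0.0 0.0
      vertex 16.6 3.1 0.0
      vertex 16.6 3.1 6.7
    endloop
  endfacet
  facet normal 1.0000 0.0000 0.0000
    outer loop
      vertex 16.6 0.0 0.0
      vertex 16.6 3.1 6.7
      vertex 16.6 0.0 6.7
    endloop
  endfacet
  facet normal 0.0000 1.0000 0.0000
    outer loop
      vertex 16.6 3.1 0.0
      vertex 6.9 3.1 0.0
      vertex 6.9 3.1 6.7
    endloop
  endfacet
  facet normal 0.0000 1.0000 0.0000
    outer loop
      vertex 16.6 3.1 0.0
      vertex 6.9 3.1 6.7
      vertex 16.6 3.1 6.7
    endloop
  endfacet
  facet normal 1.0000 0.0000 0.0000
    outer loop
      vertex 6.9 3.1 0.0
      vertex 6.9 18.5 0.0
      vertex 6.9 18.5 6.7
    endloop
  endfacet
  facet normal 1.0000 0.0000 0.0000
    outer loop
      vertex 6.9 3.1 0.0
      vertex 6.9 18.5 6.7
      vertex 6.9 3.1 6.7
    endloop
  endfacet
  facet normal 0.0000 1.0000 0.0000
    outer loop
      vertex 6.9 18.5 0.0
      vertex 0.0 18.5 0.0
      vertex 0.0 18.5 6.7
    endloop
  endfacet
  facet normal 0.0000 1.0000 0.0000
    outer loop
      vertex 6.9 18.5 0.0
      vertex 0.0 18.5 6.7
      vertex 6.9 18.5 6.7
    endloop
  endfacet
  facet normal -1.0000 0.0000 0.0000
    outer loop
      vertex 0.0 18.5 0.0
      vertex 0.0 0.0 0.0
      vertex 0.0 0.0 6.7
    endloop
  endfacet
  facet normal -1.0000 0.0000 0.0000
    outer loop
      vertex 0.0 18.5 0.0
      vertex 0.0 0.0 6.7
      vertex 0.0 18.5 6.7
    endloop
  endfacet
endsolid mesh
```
; perimeter-only toolpath
G21 ; units = mm
G90 ; absolute positioning
G28 ; home
; layer 1
G0 Z1.0
G0 X0.0 Y0.0
G1 X16.6 Y0.0
G1 X16.6 Y3.1
G1 X6.9 Y3.1
G1 X6.9 Y18.5
G1 X0.0 Y18.5
G1 X0.0 Y0.0
; layer 2
G0 Z1.9
G0 X0.0 Y0.0
G1 X16.6 Y0.0
G1 X16.6 Y3.1
G1 X6.9 Y3.1
G1 X6.9 Y18.5
G1 X0.0 Y18.5
G1 X0.0 Y0.0
; layer 3
G0 Z2.9
G0 X0.0 Y0.0
G1 X16.6 Y0.0
G1 X16.6 Y3.1
G1 X6.9 Y3.1
G1 X6.9 Y18.5
G1 X0.0 Y18.5
G1 X0.0 Y0.0
; layer 4
G0 Z3.8
G0 X0.0 Y0.0
G1 X16.6 Y0.0
G1 X16.6 Y3.1
G1 X6.9 Y3.1
G1 X6.9 Y18.5
G1 X0.0 Y18.5
G1 X0.0 Y0.0
; layer 5
G0 Z4.8
G0 X0.0 Y0.0
G1 X16.6 Y0.0
G1 X16.6 Y3.1
G1 X6.9 Y3.1
G1 X6.9 Y18.5
G1 X0.0 Y18.5
G1 X0.0 Y0.0
; layer 6
G0 Z5.7
G0 X0.0 Y0.0
G1 X16.6 Y0.0
G1 X16.6 Y3.1
G1 X6.9 Y3.1
G1 X6.9 Y18.5
G1 X0.0 Y18.5
G1 X0.0 Y0.0
; layer 7
G0 Z6.7
G0 X0.0 Y0.0
G1 X16.6 Y0.0
G1 X16.6 Y3.1
G1 X6.9 Y3.1
G1 X6.9 Y18.5
G1 X0.0 Y18.5
G1 X0.0 Y0.0
M2 ; end

The solid is an L-shaped prism: outer 16.6 × 18.5 mm, arm thicknesses ≈ 3.1 mm (horizontal) and 6.9 mm (vertical), extruded 6.7 mm in z. Slicing at Δz = 1.0 mm — 7 equal slices spanning the solid's height, so layer i sits at z = i·h/7 — gives 7 non-empty perimeters. Each is a 6-segment closed polygon; G0 lifts to the layer z and rapids to the start vertex, then G1 traces the edges.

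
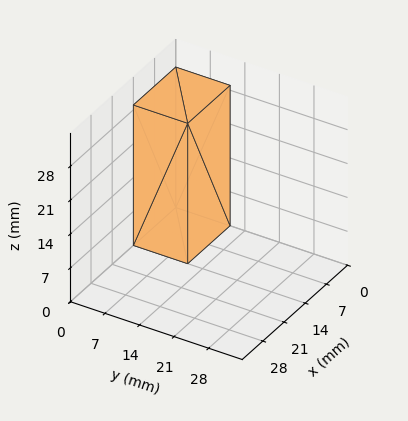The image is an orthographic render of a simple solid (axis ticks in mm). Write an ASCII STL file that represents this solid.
Reading the render: the shape is a rectangular box, roughly 14 × 11 mm footprint and 29 mm tall (dimensions read to the nearest mm from the axis ticks). For the STL, each face is triangulated and given an outward normal.

solid part
  facet normal 0.0000 0.0000 -1.0000
    outer loop
      vertex 14.0 11.0 0.0
      vertex 14.0 0.0 0.0
      vertex 0.0 0.0 0.0
    endloop
  endfacet
  facet normal 0.0000 0.0000 -1.0000
    outer loop
      vertex 0.0 11.0 0.0
      vertex 14.0 11.0 0.0
      vertex 0.0 0.0 0.0
    endloop
  endfacet
  facet normal 0.0000 0.0000 1.0000
    outer loop
      vertex 0.0 0.0 29.0
      vertex 14.0 0.0 29.0
      vertex 14.0 11.0 29.0
    endloop
  endfacet
  facet normal 0.0000 0.0000 1.0000
    outer loop
      vertex 0.0 0.0 29.0
      vertex 14.0 11.0 29.0
      vertex 0.0 11.0 29.0
    endloop
  endfacet
  facet normal 0.0000 -1.0000 0.0000
    outer loop
      vertex 0.0 0.0 0.0
      vertex 14.0 0.0 0.0
      vertex 14.0 0.0 29.0
    endloop
  endfacet
  facet normal 0.0000 -1.0000 0.0000
    outer loop
      vertex 0.0 0.0 0.0
      vertex 14.0 0.0 29.0
      vertex 0.0 0.0 29.0
    endloop
  endfacet
  facet normal 0.0000 1.0000 0.0000
    outer loop
      vertex 14.0 11.0 29.0
      vertex 14.0 11.0 0.0
      vertex 0.0 11.0 0.0
    endloop
  endfacet
  facet normal 0.0000 1.0000 0.0000
    outer loop
      vertex 0.0 11.0 29.0
      vertex 14.0 11.0 29.0
      vertex 0.0 11.0 0.0
    endloop
  endfacet
  facet normal -1.0000 0.0000 0.0000
    outer loop
      vertex 0.0 11.0 29.0
      vertex 0.0 11.0 0.0
      vertex 0.0 0.0 0.0
    endloop
  endfacet
  facet normal -1.0000 0.0000 0.0000
    outer loop
      vertex 0.0 0.0 29.0
      vertex 0.0 11.0 29.0
      vertex 0.0 0.0 0.0
    endloop
  endfacet
  facet normal 1.0000 0.0000 0.0000
    outer loop
      vertex 14.0 0.0 0.0
      vertex 14.0 11.0 0.0
      vertex 14.0 11.0 29.0
    endloop
  endfacet
  facet normal 1.0000 0.0000 0.0000
    outer loop
      vertex 14.0 0.0 0.0
      vertex 14.0 11.0 29.0
      vertex 14.0 0.0 29.0
    endloop
  endfacet
endsolid part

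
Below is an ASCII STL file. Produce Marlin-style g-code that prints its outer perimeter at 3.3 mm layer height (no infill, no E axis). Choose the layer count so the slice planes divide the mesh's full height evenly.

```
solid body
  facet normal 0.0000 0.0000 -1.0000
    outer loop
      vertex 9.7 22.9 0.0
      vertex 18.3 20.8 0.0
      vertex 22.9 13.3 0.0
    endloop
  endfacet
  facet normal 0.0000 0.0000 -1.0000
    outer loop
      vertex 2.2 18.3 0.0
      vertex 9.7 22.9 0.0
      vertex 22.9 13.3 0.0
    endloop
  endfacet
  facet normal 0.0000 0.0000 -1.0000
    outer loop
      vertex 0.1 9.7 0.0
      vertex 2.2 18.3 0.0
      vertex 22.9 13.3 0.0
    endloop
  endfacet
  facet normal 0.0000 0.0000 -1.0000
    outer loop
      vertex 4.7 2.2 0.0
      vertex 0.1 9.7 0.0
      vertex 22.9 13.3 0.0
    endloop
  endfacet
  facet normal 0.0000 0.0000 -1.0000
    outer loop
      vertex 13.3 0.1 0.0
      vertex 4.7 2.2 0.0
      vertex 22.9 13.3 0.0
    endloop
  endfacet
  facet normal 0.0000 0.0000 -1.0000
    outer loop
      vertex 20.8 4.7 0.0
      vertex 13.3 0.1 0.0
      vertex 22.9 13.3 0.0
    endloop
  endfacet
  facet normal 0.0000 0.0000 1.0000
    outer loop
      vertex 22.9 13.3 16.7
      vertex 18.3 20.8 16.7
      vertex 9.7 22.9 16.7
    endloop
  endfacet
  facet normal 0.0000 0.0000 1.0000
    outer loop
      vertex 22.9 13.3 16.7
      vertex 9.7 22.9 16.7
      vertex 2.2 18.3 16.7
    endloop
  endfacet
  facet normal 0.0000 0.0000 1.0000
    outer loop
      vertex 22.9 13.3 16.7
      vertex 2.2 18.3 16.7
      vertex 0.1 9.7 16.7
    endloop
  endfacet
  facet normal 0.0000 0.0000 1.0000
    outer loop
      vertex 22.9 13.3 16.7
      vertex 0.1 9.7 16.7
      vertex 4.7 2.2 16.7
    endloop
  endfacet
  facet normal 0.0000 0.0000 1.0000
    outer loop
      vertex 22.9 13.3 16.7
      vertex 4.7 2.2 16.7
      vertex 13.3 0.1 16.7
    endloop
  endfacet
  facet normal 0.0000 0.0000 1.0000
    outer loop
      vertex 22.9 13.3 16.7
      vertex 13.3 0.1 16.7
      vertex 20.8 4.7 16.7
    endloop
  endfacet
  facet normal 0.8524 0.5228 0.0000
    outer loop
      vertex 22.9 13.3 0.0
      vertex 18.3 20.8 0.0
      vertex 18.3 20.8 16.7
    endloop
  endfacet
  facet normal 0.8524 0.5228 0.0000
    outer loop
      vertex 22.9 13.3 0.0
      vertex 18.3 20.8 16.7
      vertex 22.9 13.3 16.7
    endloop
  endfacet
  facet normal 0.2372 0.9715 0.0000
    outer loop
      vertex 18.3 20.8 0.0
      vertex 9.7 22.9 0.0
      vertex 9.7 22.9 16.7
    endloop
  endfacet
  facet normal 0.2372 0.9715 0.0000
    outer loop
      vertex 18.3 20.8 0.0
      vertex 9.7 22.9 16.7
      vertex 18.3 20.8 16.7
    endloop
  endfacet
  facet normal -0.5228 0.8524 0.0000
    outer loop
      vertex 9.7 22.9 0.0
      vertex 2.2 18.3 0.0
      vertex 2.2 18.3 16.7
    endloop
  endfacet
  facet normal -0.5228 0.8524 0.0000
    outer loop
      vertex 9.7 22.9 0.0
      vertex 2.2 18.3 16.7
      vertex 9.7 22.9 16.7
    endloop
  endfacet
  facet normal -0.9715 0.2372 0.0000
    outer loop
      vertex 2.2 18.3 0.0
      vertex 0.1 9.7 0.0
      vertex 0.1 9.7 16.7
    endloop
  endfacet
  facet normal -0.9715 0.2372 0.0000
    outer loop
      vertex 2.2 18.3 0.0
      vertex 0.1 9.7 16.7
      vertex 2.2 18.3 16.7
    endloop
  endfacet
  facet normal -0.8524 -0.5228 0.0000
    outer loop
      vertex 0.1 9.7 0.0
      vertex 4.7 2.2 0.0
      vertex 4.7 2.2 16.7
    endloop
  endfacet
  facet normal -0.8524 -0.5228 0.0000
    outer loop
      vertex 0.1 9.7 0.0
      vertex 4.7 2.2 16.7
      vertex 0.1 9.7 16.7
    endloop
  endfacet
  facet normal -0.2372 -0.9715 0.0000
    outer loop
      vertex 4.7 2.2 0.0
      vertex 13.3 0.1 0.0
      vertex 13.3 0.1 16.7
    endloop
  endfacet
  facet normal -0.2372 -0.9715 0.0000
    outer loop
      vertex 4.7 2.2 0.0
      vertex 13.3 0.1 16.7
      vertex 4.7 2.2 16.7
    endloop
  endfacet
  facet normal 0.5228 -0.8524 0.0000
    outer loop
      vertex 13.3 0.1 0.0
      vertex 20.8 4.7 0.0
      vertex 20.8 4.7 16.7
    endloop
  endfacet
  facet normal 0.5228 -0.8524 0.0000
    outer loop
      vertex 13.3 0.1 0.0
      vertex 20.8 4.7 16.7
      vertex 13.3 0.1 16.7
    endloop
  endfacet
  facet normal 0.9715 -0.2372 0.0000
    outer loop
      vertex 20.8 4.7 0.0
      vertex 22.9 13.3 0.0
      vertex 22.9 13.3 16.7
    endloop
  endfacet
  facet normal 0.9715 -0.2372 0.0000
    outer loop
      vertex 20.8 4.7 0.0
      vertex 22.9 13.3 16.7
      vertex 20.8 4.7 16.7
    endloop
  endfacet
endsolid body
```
; perimeter-only toolpath
G21 ; units = mm
G90 ; absolute positioning
G28 ; home
; layer 1
G0 Z3.3
G0 X22.9 Y13.3
G1 X18.3 Y20.8
G1 X9.7 Y22.9
G1 X2.2 Y18.3
G1 X0.1 Y9.7
G1 X4.7 Y2.2
G1 X13.3 Y0.1
G1 X20.8 Y4.7
G1 X22.9 Y13.3
; layer 2
G0 Z6.7
G0 X22.9 Y13.3
G1 X18.3 Y20.8
G1 X9.7 Y22.9
G1 X2.2 Y18.3
G1 X0.1 Y9.7
G1 X4.7 Y2.2
G1 X13.3 Y0.1
G1 X20.8 Y4.7
G1 X22.9 Y13.3
; layer 3
G0 Z10.0
G0 X22.9 Y13.3
G1 X18.3 Y20.8
G1 X9.7 Y22.9
G1 X2.2 Y18.3
G1 X0.1 Y9.7
G1 X4.7 Y2.2
G1 X13.3 Y0.1
G1 X20.8 Y4.7
G1 X22.9 Y13.3
; layer 4
G0 Z13.4
G0 X22.9 Y13.3
G1 X18.3 Y20.8
G1 X9.7 Y22.9
G1 X2.2 Y18.3
G1 X0.1 Y9.7
G1 X4.7 Y2.2
G1 X13.3 Y0.1
G1 X20.8 Y4.7
G1 X22.9 Y13.3
; layer 5
G0 Z16.7
G0 X22.9 Y13.3
G1 X18.3 Y20.8
G1 X9.7 Y22.9
G1 X2.2 Y18.3
G1 X0.1 Y9.7
G1 X4.7 Y2.2
G1 X13.3 Y0.1
G1 X20.8 Y4.7
G1 X22.9 Y13.3
M2 ; end

The solid is a regular 8-sided prism (a cylinder approximated with 8 flat sides), circumscribed radius ≈ 11.5 mm, height ≈ 16.7 mm. Slicing at Δz = 3.3 mm — 5 equal slices spanning the solid's height, so layer i sits at z = i·h/5 — gives 5 non-empty perimeters. Each is a 8-segment closed polygon; G0 lifts to the layer z and rapids to the start vertex, then G1 traces the edges.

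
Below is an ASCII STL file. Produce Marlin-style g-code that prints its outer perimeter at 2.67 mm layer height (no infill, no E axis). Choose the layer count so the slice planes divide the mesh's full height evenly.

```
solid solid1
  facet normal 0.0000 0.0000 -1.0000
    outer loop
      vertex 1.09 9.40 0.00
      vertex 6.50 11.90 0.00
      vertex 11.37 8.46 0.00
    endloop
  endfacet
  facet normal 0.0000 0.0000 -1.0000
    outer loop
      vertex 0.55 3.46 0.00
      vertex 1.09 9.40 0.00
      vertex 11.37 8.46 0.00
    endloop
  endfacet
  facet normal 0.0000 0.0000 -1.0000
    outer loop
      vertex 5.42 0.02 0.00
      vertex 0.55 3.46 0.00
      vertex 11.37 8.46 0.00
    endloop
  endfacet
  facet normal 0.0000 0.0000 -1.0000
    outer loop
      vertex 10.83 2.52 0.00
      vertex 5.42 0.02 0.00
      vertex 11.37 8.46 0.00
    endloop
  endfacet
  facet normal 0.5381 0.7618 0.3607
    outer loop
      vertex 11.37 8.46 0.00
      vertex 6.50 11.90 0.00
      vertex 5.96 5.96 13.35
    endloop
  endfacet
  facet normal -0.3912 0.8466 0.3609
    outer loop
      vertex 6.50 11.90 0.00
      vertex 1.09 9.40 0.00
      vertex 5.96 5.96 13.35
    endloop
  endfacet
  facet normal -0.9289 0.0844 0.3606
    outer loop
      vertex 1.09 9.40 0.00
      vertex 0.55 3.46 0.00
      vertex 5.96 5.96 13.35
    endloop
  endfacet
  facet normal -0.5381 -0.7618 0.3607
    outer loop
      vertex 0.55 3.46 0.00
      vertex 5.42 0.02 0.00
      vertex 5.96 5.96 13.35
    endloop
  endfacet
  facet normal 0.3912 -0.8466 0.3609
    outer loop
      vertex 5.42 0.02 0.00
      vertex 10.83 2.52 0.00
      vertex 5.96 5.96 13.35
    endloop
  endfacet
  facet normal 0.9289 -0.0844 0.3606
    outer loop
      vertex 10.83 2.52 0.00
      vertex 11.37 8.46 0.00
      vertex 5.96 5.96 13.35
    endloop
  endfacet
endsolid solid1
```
; perimeter-only toolpath
G21 ; units = mm
G90 ; absolute positioning
G28 ; home
; layer 1
G0 Z2.67
G0 X10.29 Y7.96
G1 X6.39 Y10.71
G1 X2.06 Y8.71
G1 X1.63 Y3.96
G1 X5.53 Y1.21
G1 X9.86 Y3.21
G1 X10.29 Y7.96
; layer 2
G0 Z5.34
G0 X9.21 Y7.46
G1 X6.28 Y9.52
G1 X3.04 Y8.02
G1 X2.71 Y4.46
G1 X5.64 Y2.40
G1 X8.88 Y3.90
G1 X9.21 Y7.46
; layer 3
G0 Z8.01
G0 X8.12 Y6.96
G1 X6.18 Y8.34
G1 X4.01 Y7.34
G1 X3.80 Y4.96
G1 X5.74 Y3.58
G1 X7.91 Y4.58
G1 X8.12 Y6.96
; layer 4
G0 Z10.68
G0 X7.04 Y6.46
G1 X6.07 Y7.15
G1 X4.99 Y6.65
G1 X4.88 Y5.46
G1 X5.85 Y4.77
G1 X6.93 Y5.27
G1 X7.04 Y6.46
M2 ; end

The solid is a regular 6-sided pyramid, base circumscribed radius ≈ 5.96 mm, apex at z ≈ 13.3 mm. Slicing at Δz = 2.67 mm — 5 equal slices spanning the solid's height, so layer i sits at z = i·h/5 — gives 4 non-empty perimeters. Each is a 6-segment closed polygon; G0 lifts to the layer z and rapids to the start vertex, then G1 traces the edges. The cross-section shrinks linearly with z (the slice at the apex is degenerate and omitted).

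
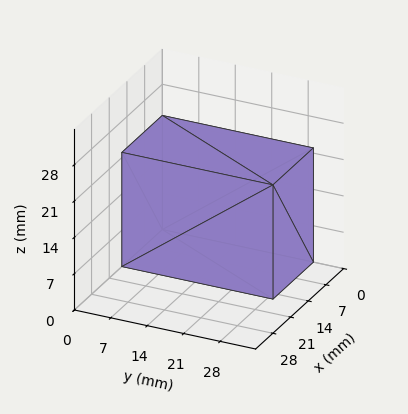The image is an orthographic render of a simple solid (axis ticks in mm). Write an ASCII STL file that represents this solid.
Reading the render: the shape is a rectangular box, roughly 16 × 29 mm footprint and 22 mm tall (dimensions read to the nearest mm from the axis ticks). For the STL, each face is triangulated and given an outward normal.

solid part
  facet normal 0.0000 0.0000 -1.0000
    outer loop
      vertex 16.0 29.0 0.0
      vertex 16.0 0.0 0.0
      vertex 0.0 0.0 0.0
    endloop
  endfacet
  facet normal 0.0000 0.0000 -1.0000
    outer loop
      vertex 0.0 29.0 0.0
      vertex 16.0 29.0 0.0
      vertex 0.0 0.0 0.0
    endloop
  endfacet
  facet normal 0.0000 0.0000 1.0000
    outer loop
      vertex 0.0 0.0 22.0
      vertex 16.0 0.0 22.0
      vertex 16.0 29.0 22.0
    endloop
  endfacet
  facet normal 0.0000 0.0000 1.0000
    outer loop
      vertex 0.0 0.0 22.0
      vertex 16.0 29.0 22.0
      vertex 0.0 29.0 22.0
    endloop
  endfacet
  facet normal 0.0000 -1.0000 0.0000
    outer loop
      vertex 0.0 0.0 0.0
      vertex 16.0 0.0 0.0
      vertex 16.0 0.0 22.0
    endloop
  endfacet
  facet normal 0.0000 -1.0000 0.0000
    outer loop
      vertex 0.0 0.0 0.0
      vertex 16.0 0.0 22.0
      vertex 0.0 0.0 22.0
    endloop
  endfacet
  facet normal 0.0000 1.0000 0.0000
    outer loop
      vertex 16.0 29.0 22.0
      vertex 16.0 29.0 0.0
      vertex 0.0 29.0 0.0
    endloop
  endfacet
  facet normal 0.0000 1.0000 0.0000
    outer loop
      vertex 0.0 29.0 22.0
      vertex 16.0 29.0 22.0
      vertex 0.0 29.0 0.0
    endloop
  endfacet
  facet normal -1.0000 0.0000 0.0000
    outer loop
      vertex 0.0 29.0 22.0
      vertex 0.0 29.0 0.0
      vertex 0.0 0.0 0.0
    endloop
  endfacet
  facet normal -1.0000 0.0000 0.0000
    outer loop
      vertex 0.0 0.0 22.0
      vertex 0.0 29.0 22.0
      vertex 0.0 0.0 0.0
    endloop
  endfacet
  facet normal 1.0000 0.0000 0.0000
    outer loop
      vertex 16.0 0.0 0.0
      vertex 16.0 29.0 0.0
      vertex 16.0 29.0 22.0
    endloop
  endfacet
  facet normal 1.0000 0.0000 0.0000
    outer loop
      vertex 16.0 0.0 0.0
      vertex 16.0 29.0 22.0
      vertex 16.0 0.0 22.0
    endloop
  endfacet
endsolid part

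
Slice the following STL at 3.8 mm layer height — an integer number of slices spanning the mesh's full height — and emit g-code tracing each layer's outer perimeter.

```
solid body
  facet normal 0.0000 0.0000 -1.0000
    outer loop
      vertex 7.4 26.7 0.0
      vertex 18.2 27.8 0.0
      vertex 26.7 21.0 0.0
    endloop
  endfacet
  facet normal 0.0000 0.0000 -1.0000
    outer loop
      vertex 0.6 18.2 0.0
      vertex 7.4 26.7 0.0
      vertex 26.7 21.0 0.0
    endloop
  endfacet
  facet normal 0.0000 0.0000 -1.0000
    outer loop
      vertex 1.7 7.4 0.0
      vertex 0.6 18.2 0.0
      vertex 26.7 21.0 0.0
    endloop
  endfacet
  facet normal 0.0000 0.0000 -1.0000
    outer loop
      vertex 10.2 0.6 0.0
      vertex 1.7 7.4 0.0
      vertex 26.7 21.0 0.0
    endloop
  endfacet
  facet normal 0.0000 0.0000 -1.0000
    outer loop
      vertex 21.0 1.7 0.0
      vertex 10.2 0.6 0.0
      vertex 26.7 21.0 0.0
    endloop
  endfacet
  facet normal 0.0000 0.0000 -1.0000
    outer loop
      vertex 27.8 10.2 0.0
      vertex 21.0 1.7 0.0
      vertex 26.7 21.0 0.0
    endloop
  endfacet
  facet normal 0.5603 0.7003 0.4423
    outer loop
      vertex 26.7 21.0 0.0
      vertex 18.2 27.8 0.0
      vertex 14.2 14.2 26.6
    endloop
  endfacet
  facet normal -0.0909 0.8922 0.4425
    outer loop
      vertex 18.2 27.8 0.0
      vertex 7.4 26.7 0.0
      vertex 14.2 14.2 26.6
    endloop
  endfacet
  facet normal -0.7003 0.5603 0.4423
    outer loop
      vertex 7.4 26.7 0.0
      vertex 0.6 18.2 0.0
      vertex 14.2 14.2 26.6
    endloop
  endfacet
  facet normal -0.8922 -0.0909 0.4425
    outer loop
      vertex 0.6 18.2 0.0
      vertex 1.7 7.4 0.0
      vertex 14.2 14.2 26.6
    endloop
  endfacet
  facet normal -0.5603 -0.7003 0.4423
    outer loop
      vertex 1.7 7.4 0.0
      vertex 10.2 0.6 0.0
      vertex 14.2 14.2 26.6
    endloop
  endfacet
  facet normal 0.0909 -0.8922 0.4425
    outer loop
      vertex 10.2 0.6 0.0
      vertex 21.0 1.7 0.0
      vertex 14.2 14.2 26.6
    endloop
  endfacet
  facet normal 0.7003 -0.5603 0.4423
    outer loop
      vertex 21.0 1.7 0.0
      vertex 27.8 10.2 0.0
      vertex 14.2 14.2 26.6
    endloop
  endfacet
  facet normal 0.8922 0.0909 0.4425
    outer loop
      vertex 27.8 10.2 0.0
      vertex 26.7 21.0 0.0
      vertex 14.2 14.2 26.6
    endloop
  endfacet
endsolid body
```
; perimeter-only toolpath
G21 ; units = mm
G90 ; absolute positioning
G28 ; home
; layer 1
G0 Z3.8
G0 X24.9 Y20.0
G1 X17.6 Y25.9
G1 X8.4 Y24.9
G1 X2.5 Y17.6
G1 X3.5 Y8.4
G1 X10.8 Y2.5
G1 X20.0 Y3.5
G1 X25.9 Y10.8
G1 X24.9 Y20.0
; layer 2
G0 Z7.6
G0 X23.1 Y19.1
G1 X17.1 Y23.9
G1 X9.3 Y23.1
G1 X4.5 Y17.1
G1 X5.3 Y9.3
G1 X11.3 Y4.5
G1 X19.1 Y5.3
G1 X23.9 Y11.3
G1 X23.1 Y19.1
; layer 3
G0 Z11.4
G0 X21.3 Y18.1
G1 X16.5 Y22.0
G1 X10.3 Y21.3
G1 X6.4 Y16.5
G1 X7.1 Y10.3
G1 X11.9 Y6.4
G1 X18.1 Y7.1
G1 X22.0 Y11.9
G1 X21.3 Y18.1
; layer 4
G0 Z15.2
G0 X19.6 Y17.1
G1 X15.9 Y20.0
G1 X11.3 Y19.6
G1 X8.4 Y15.9
G1 X8.8 Y11.3
G1 X12.5 Y8.4
G1 X17.1 Y8.8
G1 X20.0 Y12.5
G1 X19.6 Y17.1
; layer 5
G0 Z19.0
G0 X17.8 Y16.1
G1 X15.3 Y18.1
G1 X12.3 Y17.8
G1 X10.3 Y15.3
G1 X10.6 Y12.3
G1 X13.1 Y10.3
G1 X16.1 Y10.6
G1 X18.1 Y13.1
G1 X17.8 Y16.1
; layer 6
G0 Z22.8
G0 X16.0 Y15.2
G1 X14.8 Y16.1
G1 X13.2 Y16.0
G1 X12.3 Y14.8
G1 X12.4 Y13.2
G1 X13.6 Y12.3
G1 X15.2 Y12.4
G1 X16.1 Y13.6
G1 X16.0 Y15.2
M2 ; end

The solid is a regular 8-sided pyramid, base circumscribed radius ≈ 14.2 mm, apex at z ≈ 26.6 mm. Slicing at Δz = 3.8 mm — 7 equal slices spanning the solid's height, so layer i sits at z = i·h/7 — gives 6 non-empty perimeters. Each is a 8-segment closed polygon; G0 lifts to the layer z and rapids to the start vertex, then G1 traces the edges. The cross-section shrinks linearly with z (the slice at the apex is degenerate and omitted).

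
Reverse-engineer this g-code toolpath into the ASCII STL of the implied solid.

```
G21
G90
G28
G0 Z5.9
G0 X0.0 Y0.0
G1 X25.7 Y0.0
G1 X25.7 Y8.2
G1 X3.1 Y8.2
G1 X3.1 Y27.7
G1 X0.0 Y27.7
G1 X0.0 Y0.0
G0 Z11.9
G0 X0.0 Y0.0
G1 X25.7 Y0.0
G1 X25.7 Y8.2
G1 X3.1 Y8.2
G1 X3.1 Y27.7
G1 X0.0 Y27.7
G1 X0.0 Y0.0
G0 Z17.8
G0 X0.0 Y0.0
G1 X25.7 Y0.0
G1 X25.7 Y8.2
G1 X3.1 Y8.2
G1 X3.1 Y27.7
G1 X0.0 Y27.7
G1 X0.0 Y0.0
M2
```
solid part
  facet normal 0.0000 0.0000 -1.0000
    outer loop
      vertex 25.7 8.2 0.0
      vertex 25.7 0.0 0.0
      vertex 0.0 0.0 0.0
    endloop
  endfacet
  facet normal 0.0000 0.0000 -1.0000
    outer loop
      vertex 3.1 8.2 0.0
      vertex 25.7 8.2 0.0
      vertex 0.0 0.0 0.0
    endloop
  endfacet
  facet normal 0.0000 0.0000 -1.0000
    outer loop
      vertex 3.1 27.7 0.0
      vertex 3.1 8.2 0.0
      vertex 0.0 0.0 0.0
    endloop
  endfacet
  facet normal 0.0000 0.0000 -1.0000
    outer loop
      vertex 0.0 27.7 0.0
      vertex 3.1 27.7 0.0
      vertex 0.0 0.0 0.0
    endloop
  endfacet
  facet normal 0.0000 0.0000 1.0000
    outer loop
      vertex 0.0 0.0 17.8
      vertex 25.7 0.0 17.8
      vertex 25.7 8.2 17.8
    endloop
  endfacet
  facet normal 0.0000 0.0000 1.0000
    outer loop
      vertex 0.0 0.0 17.8
      vertex 25.7 8.2 17.8
      vertex 3.1 8.2 17.8
    endloop
  endfacet
  facet normal 0.0000 0.0000 1.0000
    outer loop
      vertex 0.0 0.0 17.8
      vertex 3.1 8.2 17.8
      vertex 3.1 27.7 17.8
    endloop
  endfacet
  facet normal 0.0000 0.0000 1.0000
    outer loop
      vertex 0.0 0.0 17.8
      vertex 3.1 27.7 17.8
      vertex 0.0 27.7 17.8
    endloop
  endfacet
  facet normal 0.0000 -1.0000 0.0000
    outer loop
      vertex 0.0 0.0 0.0
      vertex 25.7 0.0 0.0
      vertex 25.7 0.0 17.8
    endloop
  endfacet
  facet normal 0.0000 -1.0000 0.0000
    outer loop
      vertex 0.0 0.0 0.0
      vertex 25.7 0.0 17.8
      vertex 0.0 0.0 17.8
    endloop
  endfacet
  facet normal 1.0000 0.0000 0.0000
    outer loop
      vertex 25.7 0.0 0.0
      vertex 25.7 8.2 0.0
      vertex 25.7 8.2 17.8
    endloop
  endfacet
  facet normal 1.0000 0.0000 0.0000
    outer loop
      vertex 25.7 0.0 0.0
      vertex 25.7 8.2 17.8
      vertex 25.7 0.0 17.8
    endloop
  endfacet
  facet normal 0.0000 1.0000 0.0000
    outer loop
      vertex 25.7 8.2 0.0
      vertex 3.1 8.2 0.0
      vertex 3.1 8.2 17.8
    endloop
  endfacet
  facet normal 0.0000 1.0000 0.0000
    outer loop
      vertex 25.7 8.2 0.0
      vertex 3.1 8.2 17.8
      vertex 25.7 8.2 17.8
    endloop
  endfacet
  facet normal 1.0000 0.0000 0.0000
    outer loop
      vertex 3.1 8.2 0.0
      vertex 3.1 27.7 0.0
      vertex 3.1 27.7 17.8
    endloop
  endfacet
  facet normal 1.0000 0.0000 0.0000
    outer loop
      vertex 3.1 8.2 0.0
      vertex 3.1 27.7 17.8
      vertex 3.1 8.2 17.8
    endloop
  endfacet
  facet normal 0.0000 1.0000 0.0000
    outer loop
      vertex 3.1 27.7 0.0
      vertex 0.0 27.7 0.0
      vertex 0.0 27.7 17.8
    endloop
  endfacet
  facet normal 0.0000 1.0000 0.0000
    outer loop
      vertex 3.1 27.7 0.0
      vertex 0.0 27.7 17.8
      vertex 3.1 27.7 17.8
    endloop
  endfacet
  facet normal -1.0000 0.0000 0.0000
    outer loop
      vertex 0.0 27.7 0.0
      vertex 0.0 0.0 0.0
      vertex 0.0 0.0 17.8
    endloop
  endfacet
  facet normal -1.0000 0.0000 0.0000
    outer loop
      vertex 0.0 27.7 0.0
      vertex 0.0 0.0 17.8
      vertex 0.0 27.7 17.8
    endloop
  endfacet
endsolid part

The G0 Z moves step by Δz≈5.9 mm. Every layer's G1 loop is the same polygon, so the solid is a straight extrusion of it from z=0 to z≈17.8. Closing with flat bottom and top caps and triangulating gives 20 facets — an L-shaped prism: outer 25.7 × 27.7 mm, arm thicknesses ≈ 8.2 mm (horizontal) and 3.1 mm (vertical), extruded 17.8 mm in z.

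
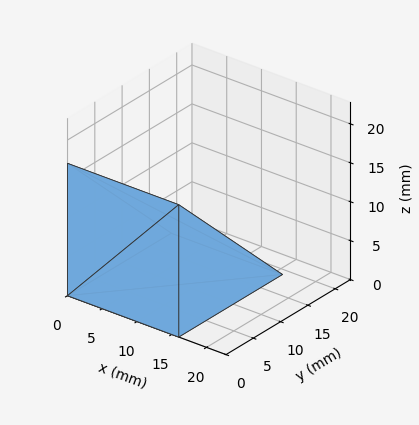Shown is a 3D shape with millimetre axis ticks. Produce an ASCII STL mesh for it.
Reading the render: the shape is a wedge (ramp): 16 × 19 mm base, rising to 17 mm along the y=0 edge and sloping linearly to z=0 at y=19 (dimensions read to the nearest mm from the axis ticks). For the STL, each face is triangulated and given an outward normal.

solid part
  facet normal 0.0000 0.0000 -1.0000
    outer loop
      vertex 16.00 19.00 0.00
      vertex 16.00 0.00 0.00
      vertex 0.00 0.00 0.00
    endloop
  endfacet
  facet normal 0.0000 0.0000 -1.0000
    outer loop
      vertex 0.00 19.00 0.00
      vertex 16.00 19.00 0.00
      vertex 0.00 0.00 0.00
    endloop
  endfacet
  facet normal 0.0000 -1.0000 0.0000
    outer loop
      vertex 0.00 0.00 0.00
      vertex 16.00 0.00 0.00
      vertex 16.00 0.00 17.00
    endloop
  endfacet
  facet normal 0.0000 -1.0000 0.0000
    outer loop
      vertex 0.00 0.00 0.00
      vertex 16.00 0.00 17.00
      vertex 0.00 0.00 17.00
    endloop
  endfacet
  facet normal 0.0000 0.6668 0.7452
    outer loop
      vertex 0.00 0.00 17.00
      vertex 16.00 0.00 17.00
      vertex 16.00 19.00 0.00
    endloop
  endfacet
  facet normal 0.0000 0.6668 0.7452
    outer loop
      vertex 0.00 0.00 17.00
      vertex 16.00 19.00 0.00
      vertex 0.00 19.00 0.00
    endloop
  endfacet
  facet normal -1.0000 0.0000 0.0000
    outer loop
      vertex 0.00 0.00 17.00
      vertex 0.00 19.00 0.00
      vertex 0.00 0.00 0.00
    endloop
  endfacet
  facet normal 1.0000 0.0000 0.0000
    outer loop
      vertex 16.00 0.00 0.00
      vertex 16.00 19.00 0.00
      vertex 16.00 0.00 17.00
    endloop
  endfacet
endsolid part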